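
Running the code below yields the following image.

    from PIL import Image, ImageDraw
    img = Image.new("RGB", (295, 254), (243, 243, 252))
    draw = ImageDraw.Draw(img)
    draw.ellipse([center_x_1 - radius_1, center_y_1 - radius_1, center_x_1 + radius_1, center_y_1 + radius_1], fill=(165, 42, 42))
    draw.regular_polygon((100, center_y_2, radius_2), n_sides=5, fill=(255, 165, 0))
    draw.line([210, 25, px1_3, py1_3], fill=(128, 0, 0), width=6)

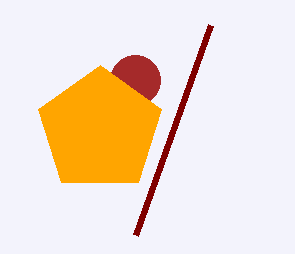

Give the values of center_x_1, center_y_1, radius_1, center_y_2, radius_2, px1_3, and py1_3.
center_x_1 = 135, center_y_1 = 80, radius_1 = 25, center_y_2 = 130, radius_2 = 65, px1_3 = 135, py1_3 = 235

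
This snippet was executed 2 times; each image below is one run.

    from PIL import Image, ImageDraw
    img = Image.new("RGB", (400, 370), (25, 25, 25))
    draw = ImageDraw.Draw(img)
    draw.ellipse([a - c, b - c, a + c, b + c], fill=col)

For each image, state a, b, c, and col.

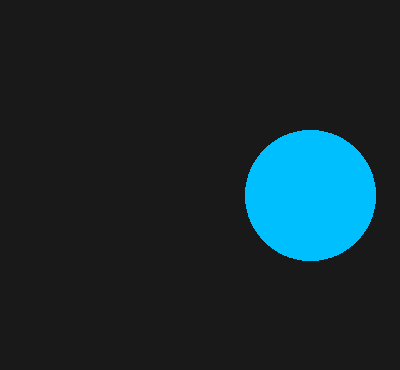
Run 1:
a = 310
b = 195
c = 65
col = 'deepskyblue'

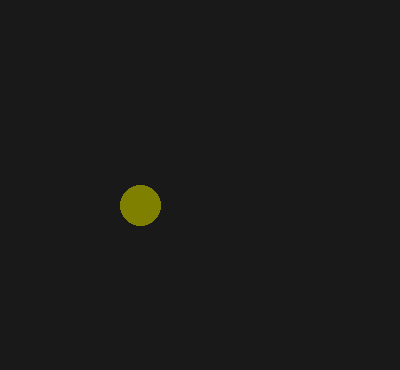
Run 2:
a = 140; b = 205; c = 20; col = 'olive'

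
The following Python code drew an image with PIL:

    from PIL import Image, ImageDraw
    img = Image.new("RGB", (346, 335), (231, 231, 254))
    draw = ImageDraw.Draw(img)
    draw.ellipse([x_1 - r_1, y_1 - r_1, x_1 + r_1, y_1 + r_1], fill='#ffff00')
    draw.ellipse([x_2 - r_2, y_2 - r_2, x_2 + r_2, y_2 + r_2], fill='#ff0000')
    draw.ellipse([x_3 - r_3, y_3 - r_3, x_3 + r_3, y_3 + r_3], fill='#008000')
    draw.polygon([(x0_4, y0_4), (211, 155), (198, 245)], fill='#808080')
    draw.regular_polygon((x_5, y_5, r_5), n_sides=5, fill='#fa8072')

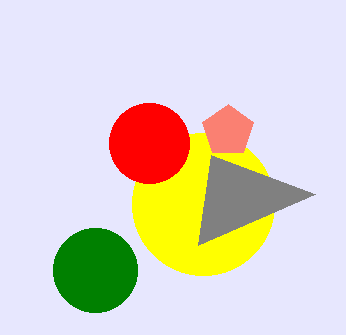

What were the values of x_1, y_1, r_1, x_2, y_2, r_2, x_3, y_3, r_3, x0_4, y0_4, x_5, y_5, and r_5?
x_1 = 203
y_1 = 204
r_1 = 71
x_2 = 149
y_2 = 143
r_2 = 40
x_3 = 95
y_3 = 270
r_3 = 42
x0_4 = 315
y0_4 = 194
x_5 = 228
y_5 = 131
r_5 = 27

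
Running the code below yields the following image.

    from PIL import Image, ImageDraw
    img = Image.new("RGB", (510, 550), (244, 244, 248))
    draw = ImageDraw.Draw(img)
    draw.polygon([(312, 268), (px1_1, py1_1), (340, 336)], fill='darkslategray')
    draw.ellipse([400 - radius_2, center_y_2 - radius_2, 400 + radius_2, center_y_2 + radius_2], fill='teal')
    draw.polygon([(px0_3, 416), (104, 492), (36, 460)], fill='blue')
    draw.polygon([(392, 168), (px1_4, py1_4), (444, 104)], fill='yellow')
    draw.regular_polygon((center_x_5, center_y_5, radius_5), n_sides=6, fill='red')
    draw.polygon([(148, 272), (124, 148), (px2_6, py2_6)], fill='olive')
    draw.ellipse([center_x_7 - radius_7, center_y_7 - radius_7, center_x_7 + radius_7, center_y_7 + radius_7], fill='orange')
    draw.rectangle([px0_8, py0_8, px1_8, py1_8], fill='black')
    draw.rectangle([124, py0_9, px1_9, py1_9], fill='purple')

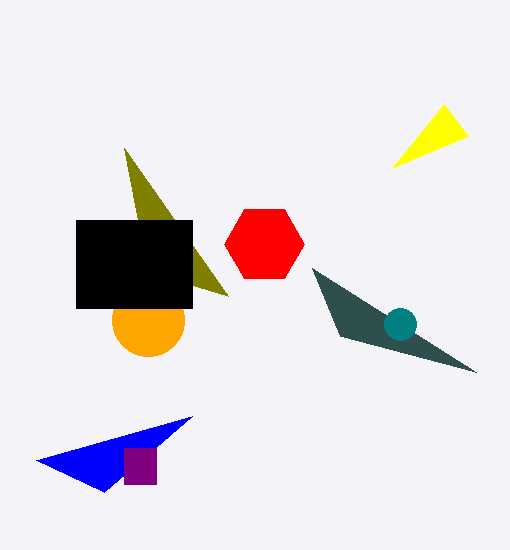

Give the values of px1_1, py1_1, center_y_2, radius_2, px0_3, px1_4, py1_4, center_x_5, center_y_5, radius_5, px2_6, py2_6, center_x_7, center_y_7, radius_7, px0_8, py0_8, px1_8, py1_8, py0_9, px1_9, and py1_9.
px1_1 = 476, py1_1 = 372, center_y_2 = 324, radius_2 = 16, px0_3 = 192, px1_4 = 468, py1_4 = 136, center_x_5 = 264, center_y_5 = 244, radius_5 = 40, px2_6 = 228, py2_6 = 296, center_x_7 = 148, center_y_7 = 320, radius_7 = 36, px0_8 = 76, py0_8 = 220, px1_8 = 192, py1_8 = 308, py0_9 = 448, px1_9 = 156, py1_9 = 484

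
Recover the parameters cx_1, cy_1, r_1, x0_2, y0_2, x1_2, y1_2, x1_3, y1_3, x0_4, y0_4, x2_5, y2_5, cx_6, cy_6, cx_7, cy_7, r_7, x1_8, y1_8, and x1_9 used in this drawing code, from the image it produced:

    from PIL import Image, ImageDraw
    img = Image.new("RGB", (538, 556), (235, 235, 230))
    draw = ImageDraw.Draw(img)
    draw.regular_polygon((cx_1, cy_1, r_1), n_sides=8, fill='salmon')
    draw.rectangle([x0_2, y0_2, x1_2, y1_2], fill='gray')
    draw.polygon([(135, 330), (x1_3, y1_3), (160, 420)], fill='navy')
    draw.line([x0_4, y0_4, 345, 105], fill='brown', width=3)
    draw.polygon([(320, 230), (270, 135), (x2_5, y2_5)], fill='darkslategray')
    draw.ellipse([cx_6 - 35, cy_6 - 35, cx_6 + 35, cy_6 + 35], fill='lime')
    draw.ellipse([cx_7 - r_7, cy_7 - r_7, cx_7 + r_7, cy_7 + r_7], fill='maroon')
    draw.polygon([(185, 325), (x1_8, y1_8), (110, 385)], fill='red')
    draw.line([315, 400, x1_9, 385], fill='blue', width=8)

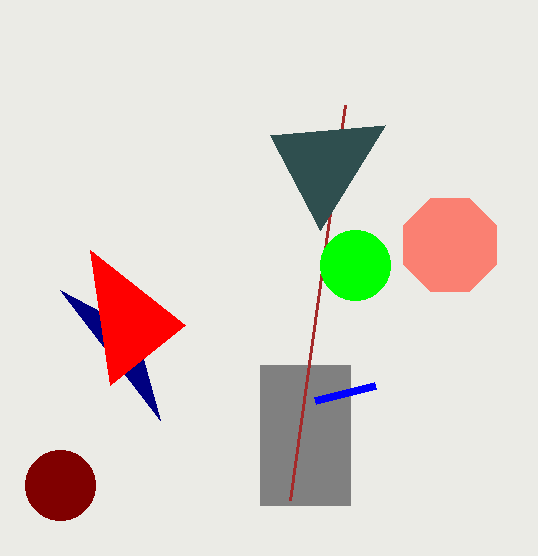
cx_1 = 450, cy_1 = 245, r_1 = 50, x0_2 = 260, y0_2 = 365, x1_2 = 350, y1_2 = 505, x1_3 = 60, y1_3 = 290, x0_4 = 290, y0_4 = 500, x2_5 = 385, y2_5 = 125, cx_6 = 355, cy_6 = 265, cx_7 = 60, cy_7 = 485, r_7 = 35, x1_8 = 90, y1_8 = 250, x1_9 = 375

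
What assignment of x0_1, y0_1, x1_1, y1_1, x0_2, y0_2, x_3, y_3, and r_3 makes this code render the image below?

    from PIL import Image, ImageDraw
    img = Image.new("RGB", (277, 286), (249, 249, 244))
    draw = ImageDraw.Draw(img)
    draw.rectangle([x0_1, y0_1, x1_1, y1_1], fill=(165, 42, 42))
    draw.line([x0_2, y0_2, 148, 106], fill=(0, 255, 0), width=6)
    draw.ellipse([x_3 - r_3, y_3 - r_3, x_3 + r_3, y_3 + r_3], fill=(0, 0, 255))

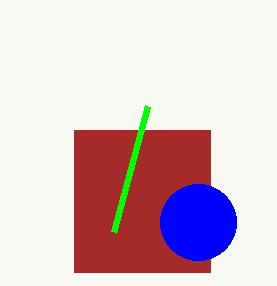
x0_1 = 74
y0_1 = 130
x1_1 = 210
y1_1 = 272
x0_2 = 114
y0_2 = 232
x_3 = 198
y_3 = 222
r_3 = 38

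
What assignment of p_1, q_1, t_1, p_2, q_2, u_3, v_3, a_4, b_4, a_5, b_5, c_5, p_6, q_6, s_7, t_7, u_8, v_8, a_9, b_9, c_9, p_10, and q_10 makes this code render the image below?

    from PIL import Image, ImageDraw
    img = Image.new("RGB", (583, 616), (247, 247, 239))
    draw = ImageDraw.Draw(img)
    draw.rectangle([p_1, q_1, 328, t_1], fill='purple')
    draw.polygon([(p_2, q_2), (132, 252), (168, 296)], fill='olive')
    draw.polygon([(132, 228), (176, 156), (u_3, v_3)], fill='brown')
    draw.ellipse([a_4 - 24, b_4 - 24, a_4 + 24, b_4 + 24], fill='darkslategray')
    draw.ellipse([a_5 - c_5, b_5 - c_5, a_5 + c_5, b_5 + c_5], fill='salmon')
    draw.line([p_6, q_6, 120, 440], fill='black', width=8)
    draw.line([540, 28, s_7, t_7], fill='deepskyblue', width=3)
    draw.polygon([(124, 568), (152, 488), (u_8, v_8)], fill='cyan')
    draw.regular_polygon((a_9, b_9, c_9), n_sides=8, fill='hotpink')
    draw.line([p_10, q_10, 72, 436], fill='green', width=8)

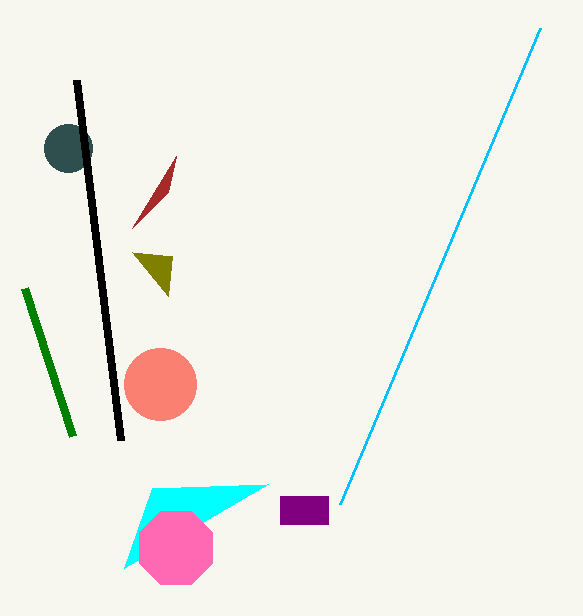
p_1 = 280; q_1 = 496; t_1 = 524; p_2 = 172; q_2 = 256; u_3 = 168; v_3 = 192; a_4 = 68; b_4 = 148; a_5 = 160; b_5 = 384; c_5 = 36; p_6 = 76; q_6 = 80; s_7 = 340; t_7 = 504; u_8 = 268; v_8 = 484; a_9 = 176; b_9 = 548; c_9 = 40; p_10 = 24; q_10 = 288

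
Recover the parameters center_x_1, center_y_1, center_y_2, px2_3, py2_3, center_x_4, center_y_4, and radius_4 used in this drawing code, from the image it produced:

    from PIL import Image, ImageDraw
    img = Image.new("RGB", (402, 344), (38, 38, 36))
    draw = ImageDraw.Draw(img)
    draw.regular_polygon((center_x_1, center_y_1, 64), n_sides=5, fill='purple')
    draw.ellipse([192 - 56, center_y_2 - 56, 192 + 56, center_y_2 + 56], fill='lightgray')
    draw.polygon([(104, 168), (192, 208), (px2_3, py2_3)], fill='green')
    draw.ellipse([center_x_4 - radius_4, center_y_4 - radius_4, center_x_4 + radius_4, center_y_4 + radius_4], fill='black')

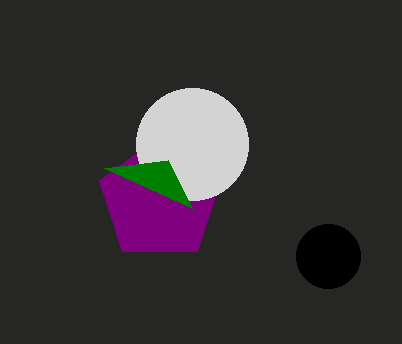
center_x_1 = 160
center_y_1 = 200
center_y_2 = 144
px2_3 = 168
py2_3 = 160
center_x_4 = 328
center_y_4 = 256
radius_4 = 32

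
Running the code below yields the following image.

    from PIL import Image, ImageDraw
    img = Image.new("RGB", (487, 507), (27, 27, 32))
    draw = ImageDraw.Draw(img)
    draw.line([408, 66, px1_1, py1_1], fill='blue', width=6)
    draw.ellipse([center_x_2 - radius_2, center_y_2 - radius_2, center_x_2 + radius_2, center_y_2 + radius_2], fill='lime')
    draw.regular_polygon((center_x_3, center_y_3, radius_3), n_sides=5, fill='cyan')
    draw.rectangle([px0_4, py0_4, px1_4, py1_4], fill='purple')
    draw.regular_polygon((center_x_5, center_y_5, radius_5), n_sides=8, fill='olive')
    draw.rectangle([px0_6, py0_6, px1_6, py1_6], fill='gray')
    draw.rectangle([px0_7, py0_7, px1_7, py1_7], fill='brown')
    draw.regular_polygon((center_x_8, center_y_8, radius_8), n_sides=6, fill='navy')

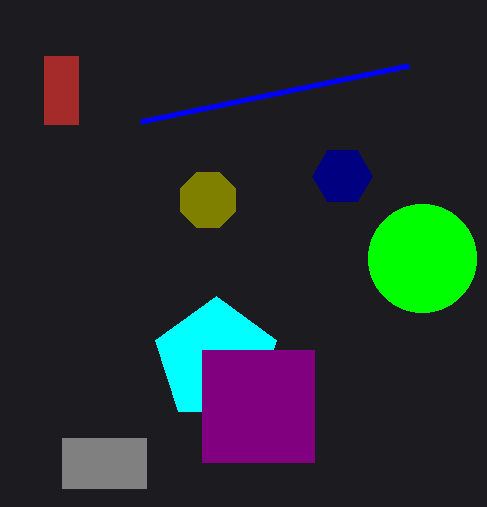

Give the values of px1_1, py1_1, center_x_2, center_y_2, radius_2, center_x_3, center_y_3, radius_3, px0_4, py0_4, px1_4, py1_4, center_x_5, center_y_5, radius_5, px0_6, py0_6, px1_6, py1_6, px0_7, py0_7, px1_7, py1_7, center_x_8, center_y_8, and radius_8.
px1_1 = 140
py1_1 = 122
center_x_2 = 422
center_y_2 = 258
radius_2 = 54
center_x_3 = 216
center_y_3 = 360
radius_3 = 64
px0_4 = 202
py0_4 = 350
px1_4 = 314
py1_4 = 462
center_x_5 = 208
center_y_5 = 200
radius_5 = 30
px0_6 = 62
py0_6 = 438
px1_6 = 146
py1_6 = 488
px0_7 = 44
py0_7 = 56
px1_7 = 78
py1_7 = 124
center_x_8 = 342
center_y_8 = 176
radius_8 = 30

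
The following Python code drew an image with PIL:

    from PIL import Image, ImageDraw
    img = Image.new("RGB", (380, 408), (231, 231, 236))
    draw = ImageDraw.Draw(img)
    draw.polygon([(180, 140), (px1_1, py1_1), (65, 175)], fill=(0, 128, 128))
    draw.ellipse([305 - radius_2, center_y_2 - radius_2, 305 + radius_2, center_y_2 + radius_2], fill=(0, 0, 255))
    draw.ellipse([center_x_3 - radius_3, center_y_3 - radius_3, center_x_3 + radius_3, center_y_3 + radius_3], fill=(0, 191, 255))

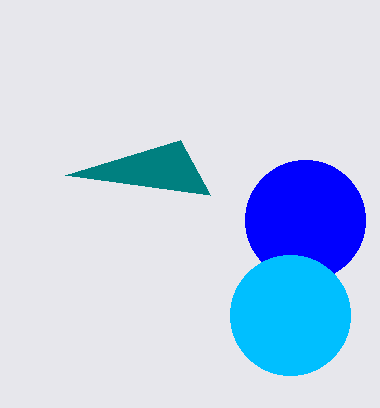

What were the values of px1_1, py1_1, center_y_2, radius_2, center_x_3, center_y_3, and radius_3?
px1_1 = 210
py1_1 = 195
center_y_2 = 220
radius_2 = 60
center_x_3 = 290
center_y_3 = 315
radius_3 = 60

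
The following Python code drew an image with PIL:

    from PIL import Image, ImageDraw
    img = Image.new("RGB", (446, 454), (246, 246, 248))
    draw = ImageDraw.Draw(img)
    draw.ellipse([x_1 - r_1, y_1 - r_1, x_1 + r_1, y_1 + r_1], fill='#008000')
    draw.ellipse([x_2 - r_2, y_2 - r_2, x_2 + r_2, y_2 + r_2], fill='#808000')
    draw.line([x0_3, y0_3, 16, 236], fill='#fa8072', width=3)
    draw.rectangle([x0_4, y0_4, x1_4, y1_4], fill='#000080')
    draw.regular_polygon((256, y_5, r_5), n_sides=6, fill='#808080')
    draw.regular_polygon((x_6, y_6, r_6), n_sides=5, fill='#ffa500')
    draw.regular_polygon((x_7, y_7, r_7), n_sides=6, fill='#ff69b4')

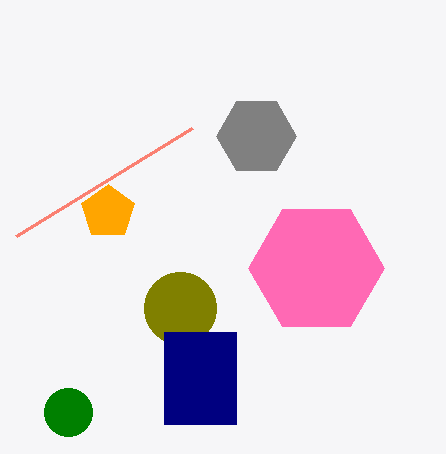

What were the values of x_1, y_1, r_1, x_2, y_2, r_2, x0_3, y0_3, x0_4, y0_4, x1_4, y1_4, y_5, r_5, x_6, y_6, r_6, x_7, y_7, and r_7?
x_1 = 68
y_1 = 412
r_1 = 24
x_2 = 180
y_2 = 308
r_2 = 36
x0_3 = 192
y0_3 = 128
x0_4 = 164
y0_4 = 332
x1_4 = 236
y1_4 = 424
y_5 = 136
r_5 = 40
x_6 = 108
y_6 = 212
r_6 = 28
x_7 = 316
y_7 = 268
r_7 = 68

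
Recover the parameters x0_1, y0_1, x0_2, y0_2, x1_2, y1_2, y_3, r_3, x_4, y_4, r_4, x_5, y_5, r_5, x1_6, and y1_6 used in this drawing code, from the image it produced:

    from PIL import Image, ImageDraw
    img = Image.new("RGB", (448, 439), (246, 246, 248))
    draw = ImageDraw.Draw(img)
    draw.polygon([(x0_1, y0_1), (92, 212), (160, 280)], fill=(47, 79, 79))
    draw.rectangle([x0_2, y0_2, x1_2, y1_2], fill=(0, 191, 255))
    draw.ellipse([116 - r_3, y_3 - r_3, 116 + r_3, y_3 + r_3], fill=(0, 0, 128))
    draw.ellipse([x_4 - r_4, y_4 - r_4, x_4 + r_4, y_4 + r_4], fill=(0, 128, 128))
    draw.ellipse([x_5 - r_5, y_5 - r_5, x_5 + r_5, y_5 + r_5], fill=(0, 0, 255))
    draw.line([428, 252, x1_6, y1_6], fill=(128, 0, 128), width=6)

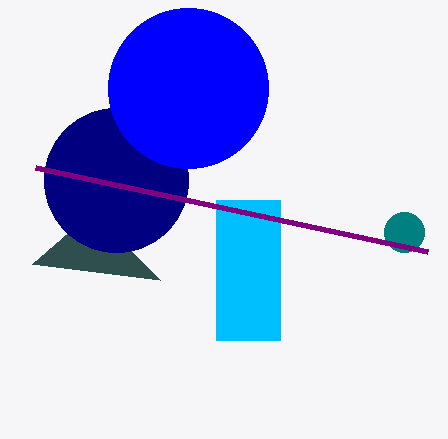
x0_1 = 32, y0_1 = 264, x0_2 = 216, y0_2 = 200, x1_2 = 280, y1_2 = 340, y_3 = 180, r_3 = 72, x_4 = 404, y_4 = 232, r_4 = 20, x_5 = 188, y_5 = 88, r_5 = 80, x1_6 = 36, y1_6 = 168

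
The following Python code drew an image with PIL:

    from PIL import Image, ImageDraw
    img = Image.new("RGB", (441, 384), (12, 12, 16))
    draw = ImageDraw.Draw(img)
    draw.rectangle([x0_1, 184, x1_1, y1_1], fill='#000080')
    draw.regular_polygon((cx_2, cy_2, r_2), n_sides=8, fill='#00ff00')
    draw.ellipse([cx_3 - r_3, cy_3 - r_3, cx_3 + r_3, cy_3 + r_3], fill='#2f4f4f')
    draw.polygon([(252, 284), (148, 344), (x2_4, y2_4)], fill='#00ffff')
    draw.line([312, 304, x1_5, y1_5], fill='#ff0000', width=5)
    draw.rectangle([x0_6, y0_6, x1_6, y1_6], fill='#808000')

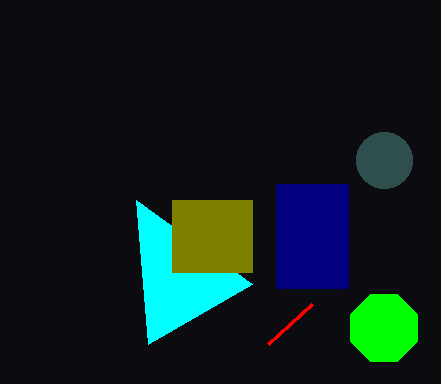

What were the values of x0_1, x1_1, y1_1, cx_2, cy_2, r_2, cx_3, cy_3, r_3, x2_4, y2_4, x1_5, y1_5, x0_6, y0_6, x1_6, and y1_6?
x0_1 = 276, x1_1 = 348, y1_1 = 288, cx_2 = 384, cy_2 = 328, r_2 = 36, cx_3 = 384, cy_3 = 160, r_3 = 28, x2_4 = 136, y2_4 = 200, x1_5 = 268, y1_5 = 344, x0_6 = 172, y0_6 = 200, x1_6 = 252, y1_6 = 272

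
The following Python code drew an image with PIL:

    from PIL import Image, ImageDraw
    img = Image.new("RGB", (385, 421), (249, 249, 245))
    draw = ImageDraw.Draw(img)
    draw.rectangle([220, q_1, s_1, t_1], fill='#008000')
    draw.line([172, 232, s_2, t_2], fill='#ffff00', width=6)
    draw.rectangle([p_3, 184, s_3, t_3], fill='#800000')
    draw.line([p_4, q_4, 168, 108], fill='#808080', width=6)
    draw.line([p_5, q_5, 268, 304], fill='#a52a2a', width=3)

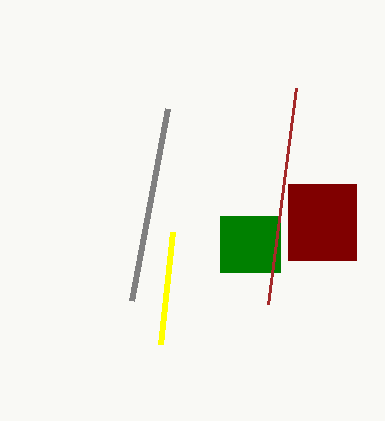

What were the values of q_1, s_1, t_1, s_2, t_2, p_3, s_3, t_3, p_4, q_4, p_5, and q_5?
q_1 = 216
s_1 = 280
t_1 = 272
s_2 = 160
t_2 = 344
p_3 = 288
s_3 = 356
t_3 = 260
p_4 = 132
q_4 = 300
p_5 = 296
q_5 = 88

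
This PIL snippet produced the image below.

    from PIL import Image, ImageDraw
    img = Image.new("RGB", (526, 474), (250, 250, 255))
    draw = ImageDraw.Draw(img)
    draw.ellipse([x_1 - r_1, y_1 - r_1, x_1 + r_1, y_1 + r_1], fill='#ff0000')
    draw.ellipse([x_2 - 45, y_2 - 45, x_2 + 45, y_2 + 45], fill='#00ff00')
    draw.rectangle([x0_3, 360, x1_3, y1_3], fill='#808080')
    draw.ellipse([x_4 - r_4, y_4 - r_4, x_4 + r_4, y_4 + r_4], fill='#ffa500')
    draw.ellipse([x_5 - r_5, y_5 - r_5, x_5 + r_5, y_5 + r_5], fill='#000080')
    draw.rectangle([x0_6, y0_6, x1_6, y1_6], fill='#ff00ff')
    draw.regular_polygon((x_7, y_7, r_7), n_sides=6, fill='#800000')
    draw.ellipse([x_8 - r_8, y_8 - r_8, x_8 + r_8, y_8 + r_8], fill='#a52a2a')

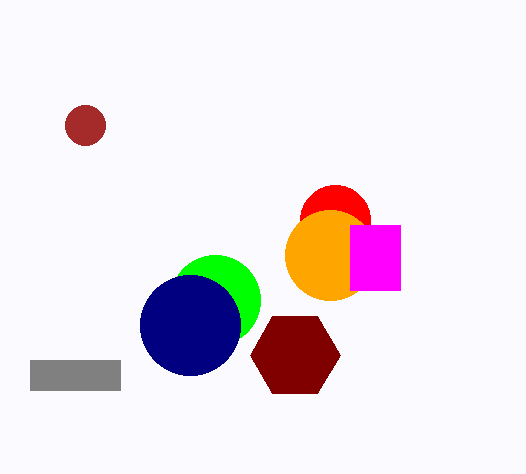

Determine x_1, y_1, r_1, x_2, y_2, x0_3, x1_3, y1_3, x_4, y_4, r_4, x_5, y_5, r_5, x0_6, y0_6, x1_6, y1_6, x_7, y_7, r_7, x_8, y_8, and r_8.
x_1 = 335; y_1 = 220; r_1 = 35; x_2 = 215; y_2 = 300; x0_3 = 30; x1_3 = 120; y1_3 = 390; x_4 = 330; y_4 = 255; r_4 = 45; x_5 = 190; y_5 = 325; r_5 = 50; x0_6 = 350; y0_6 = 225; x1_6 = 400; y1_6 = 290; x_7 = 295; y_7 = 355; r_7 = 45; x_8 = 85; y_8 = 125; r_8 = 20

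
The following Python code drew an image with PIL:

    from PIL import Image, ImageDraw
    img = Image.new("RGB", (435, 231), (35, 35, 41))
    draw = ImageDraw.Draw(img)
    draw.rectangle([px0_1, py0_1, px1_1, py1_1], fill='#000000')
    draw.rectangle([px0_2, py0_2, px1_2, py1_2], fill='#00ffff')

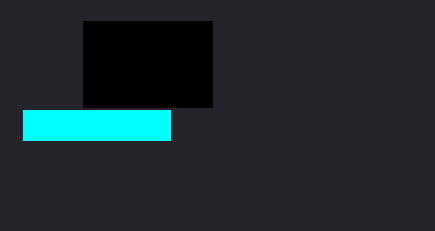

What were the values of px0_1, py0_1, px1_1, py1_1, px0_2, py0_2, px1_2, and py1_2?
px0_1 = 83, py0_1 = 21, px1_1 = 212, py1_1 = 107, px0_2 = 23, py0_2 = 110, px1_2 = 170, py1_2 = 140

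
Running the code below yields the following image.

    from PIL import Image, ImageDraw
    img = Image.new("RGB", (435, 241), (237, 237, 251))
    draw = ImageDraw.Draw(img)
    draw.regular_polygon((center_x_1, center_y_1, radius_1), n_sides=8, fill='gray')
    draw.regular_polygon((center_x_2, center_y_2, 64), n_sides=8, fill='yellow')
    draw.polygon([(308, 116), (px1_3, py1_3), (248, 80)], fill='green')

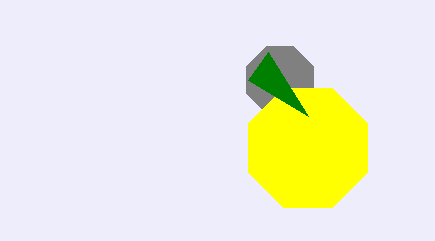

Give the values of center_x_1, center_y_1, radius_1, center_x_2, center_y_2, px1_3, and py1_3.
center_x_1 = 280, center_y_1 = 80, radius_1 = 36, center_x_2 = 308, center_y_2 = 148, px1_3 = 268, py1_3 = 52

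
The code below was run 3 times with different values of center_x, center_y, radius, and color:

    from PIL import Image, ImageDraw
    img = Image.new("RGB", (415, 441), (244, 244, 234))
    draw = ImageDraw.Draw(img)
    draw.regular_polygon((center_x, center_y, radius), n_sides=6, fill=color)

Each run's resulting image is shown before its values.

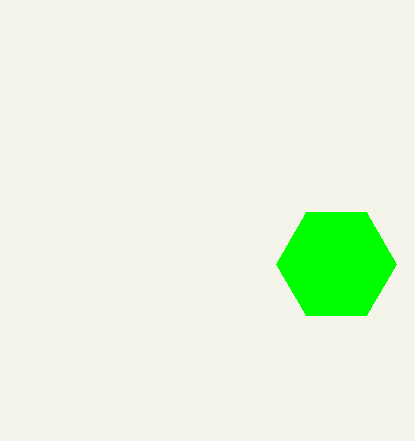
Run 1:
center_x = 336, center_y = 264, radius = 60, color = 'lime'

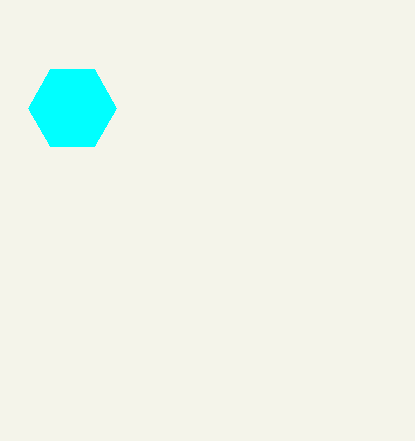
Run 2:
center_x = 72; center_y = 108; radius = 44; color = 'cyan'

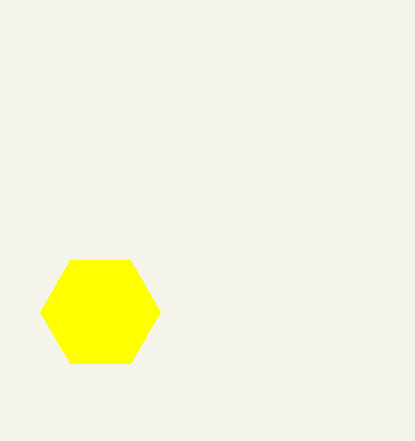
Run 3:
center_x = 100; center_y = 312; radius = 60; color = 'yellow'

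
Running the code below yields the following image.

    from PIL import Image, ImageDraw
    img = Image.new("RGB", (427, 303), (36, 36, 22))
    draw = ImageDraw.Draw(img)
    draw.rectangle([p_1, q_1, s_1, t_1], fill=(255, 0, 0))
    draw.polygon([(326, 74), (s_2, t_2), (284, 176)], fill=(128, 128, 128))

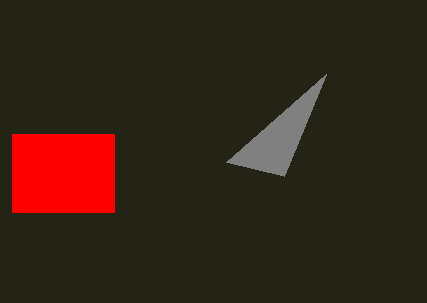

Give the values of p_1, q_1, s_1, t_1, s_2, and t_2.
p_1 = 12
q_1 = 134
s_1 = 114
t_1 = 212
s_2 = 226
t_2 = 162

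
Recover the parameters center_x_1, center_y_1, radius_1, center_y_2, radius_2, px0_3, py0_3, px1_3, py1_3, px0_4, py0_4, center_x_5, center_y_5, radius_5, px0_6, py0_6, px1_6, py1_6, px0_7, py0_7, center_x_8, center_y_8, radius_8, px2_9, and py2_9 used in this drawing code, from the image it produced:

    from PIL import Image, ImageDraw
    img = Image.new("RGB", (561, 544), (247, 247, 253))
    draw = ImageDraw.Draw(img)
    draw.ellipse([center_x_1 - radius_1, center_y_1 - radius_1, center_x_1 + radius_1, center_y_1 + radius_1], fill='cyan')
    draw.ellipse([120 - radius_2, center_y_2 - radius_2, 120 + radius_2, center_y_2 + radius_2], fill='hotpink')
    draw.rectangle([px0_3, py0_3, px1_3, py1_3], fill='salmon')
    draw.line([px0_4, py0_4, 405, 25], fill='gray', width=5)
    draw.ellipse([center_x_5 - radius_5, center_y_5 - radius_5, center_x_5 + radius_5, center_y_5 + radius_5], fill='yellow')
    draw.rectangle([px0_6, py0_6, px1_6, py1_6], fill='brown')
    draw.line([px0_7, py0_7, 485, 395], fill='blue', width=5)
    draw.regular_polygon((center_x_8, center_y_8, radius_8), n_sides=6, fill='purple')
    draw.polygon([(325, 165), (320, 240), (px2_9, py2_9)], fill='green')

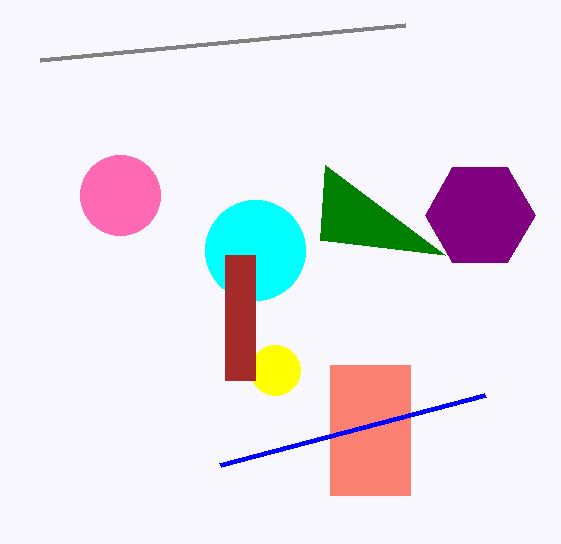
center_x_1 = 255, center_y_1 = 250, radius_1 = 50, center_y_2 = 195, radius_2 = 40, px0_3 = 330, py0_3 = 365, px1_3 = 410, py1_3 = 495, px0_4 = 40, py0_4 = 60, center_x_5 = 275, center_y_5 = 370, radius_5 = 25, px0_6 = 225, py0_6 = 255, px1_6 = 255, py1_6 = 380, px0_7 = 220, py0_7 = 465, center_x_8 = 480, center_y_8 = 215, radius_8 = 55, px2_9 = 445, py2_9 = 255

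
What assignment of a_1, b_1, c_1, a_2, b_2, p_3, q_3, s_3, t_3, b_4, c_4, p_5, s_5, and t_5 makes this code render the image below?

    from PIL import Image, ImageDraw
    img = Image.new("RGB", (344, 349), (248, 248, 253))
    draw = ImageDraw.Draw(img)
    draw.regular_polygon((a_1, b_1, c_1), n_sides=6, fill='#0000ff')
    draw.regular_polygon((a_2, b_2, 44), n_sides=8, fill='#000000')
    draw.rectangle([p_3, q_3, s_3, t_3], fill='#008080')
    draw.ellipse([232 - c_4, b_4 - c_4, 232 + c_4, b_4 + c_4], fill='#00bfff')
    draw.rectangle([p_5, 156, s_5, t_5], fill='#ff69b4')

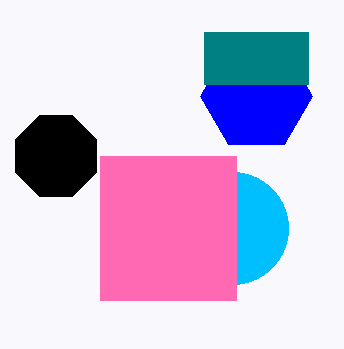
a_1 = 256
b_1 = 96
c_1 = 56
a_2 = 56
b_2 = 156
p_3 = 204
q_3 = 32
s_3 = 308
t_3 = 84
b_4 = 228
c_4 = 56
p_5 = 100
s_5 = 236
t_5 = 300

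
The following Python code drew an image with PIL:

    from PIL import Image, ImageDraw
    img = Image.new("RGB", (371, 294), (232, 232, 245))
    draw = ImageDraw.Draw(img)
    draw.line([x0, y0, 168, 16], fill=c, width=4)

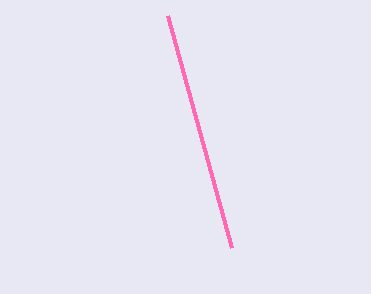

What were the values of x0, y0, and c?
x0 = 232, y0 = 248, c = 'hotpink'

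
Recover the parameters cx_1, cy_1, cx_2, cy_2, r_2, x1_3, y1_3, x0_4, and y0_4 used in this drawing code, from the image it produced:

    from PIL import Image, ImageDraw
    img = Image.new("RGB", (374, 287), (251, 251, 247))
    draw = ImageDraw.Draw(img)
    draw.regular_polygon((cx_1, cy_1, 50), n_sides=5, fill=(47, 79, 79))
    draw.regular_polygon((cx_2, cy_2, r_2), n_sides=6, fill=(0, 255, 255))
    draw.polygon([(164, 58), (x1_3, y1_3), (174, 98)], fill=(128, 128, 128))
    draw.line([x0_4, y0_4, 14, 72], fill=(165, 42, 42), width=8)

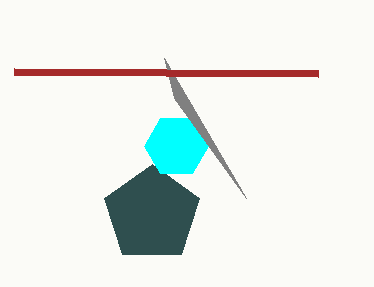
cx_1 = 152; cy_1 = 214; cx_2 = 176; cy_2 = 146; r_2 = 32; x1_3 = 246; y1_3 = 198; x0_4 = 318; y0_4 = 74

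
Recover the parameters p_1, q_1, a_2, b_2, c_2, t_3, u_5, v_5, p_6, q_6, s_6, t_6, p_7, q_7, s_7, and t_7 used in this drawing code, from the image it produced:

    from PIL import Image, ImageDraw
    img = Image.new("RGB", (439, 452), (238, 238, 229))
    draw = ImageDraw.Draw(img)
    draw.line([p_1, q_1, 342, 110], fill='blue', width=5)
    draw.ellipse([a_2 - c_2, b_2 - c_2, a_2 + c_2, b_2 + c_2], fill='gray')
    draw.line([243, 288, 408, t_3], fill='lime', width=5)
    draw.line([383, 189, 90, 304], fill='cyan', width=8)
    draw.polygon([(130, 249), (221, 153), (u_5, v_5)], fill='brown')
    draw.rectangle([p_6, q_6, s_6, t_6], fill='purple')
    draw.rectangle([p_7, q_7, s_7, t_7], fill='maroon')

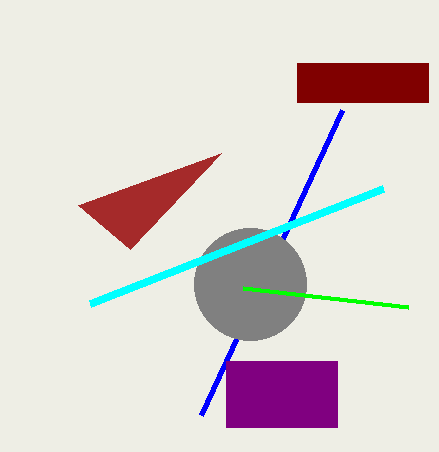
p_1 = 201; q_1 = 415; a_2 = 250; b_2 = 284; c_2 = 56; t_3 = 307; u_5 = 78; v_5 = 205; p_6 = 226; q_6 = 361; s_6 = 337; t_6 = 427; p_7 = 297; q_7 = 63; s_7 = 428; t_7 = 102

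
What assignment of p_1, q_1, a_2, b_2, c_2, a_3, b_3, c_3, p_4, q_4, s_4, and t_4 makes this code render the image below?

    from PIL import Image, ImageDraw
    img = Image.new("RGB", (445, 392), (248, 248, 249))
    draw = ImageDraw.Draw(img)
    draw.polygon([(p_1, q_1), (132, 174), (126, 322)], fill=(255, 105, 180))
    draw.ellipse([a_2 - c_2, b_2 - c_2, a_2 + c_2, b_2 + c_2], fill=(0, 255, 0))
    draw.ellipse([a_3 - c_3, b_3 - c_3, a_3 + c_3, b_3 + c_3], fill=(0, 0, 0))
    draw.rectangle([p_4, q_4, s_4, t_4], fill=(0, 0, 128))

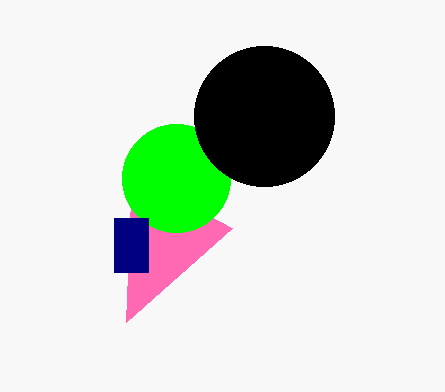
p_1 = 232; q_1 = 228; a_2 = 176; b_2 = 178; c_2 = 54; a_3 = 264; b_3 = 116; c_3 = 70; p_4 = 114; q_4 = 218; s_4 = 148; t_4 = 272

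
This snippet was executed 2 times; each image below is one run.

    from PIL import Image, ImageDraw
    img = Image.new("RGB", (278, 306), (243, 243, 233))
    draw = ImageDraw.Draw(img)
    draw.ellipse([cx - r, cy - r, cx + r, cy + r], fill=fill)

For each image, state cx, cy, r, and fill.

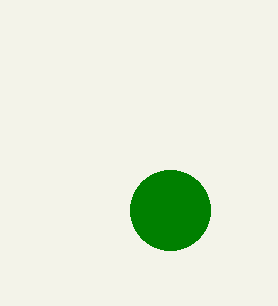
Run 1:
cx = 170, cy = 210, r = 40, fill = 'green'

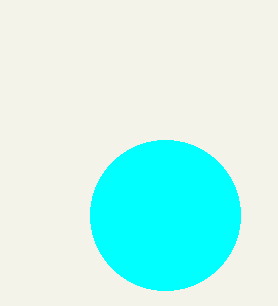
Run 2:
cx = 165; cy = 215; r = 75; fill = 'cyan'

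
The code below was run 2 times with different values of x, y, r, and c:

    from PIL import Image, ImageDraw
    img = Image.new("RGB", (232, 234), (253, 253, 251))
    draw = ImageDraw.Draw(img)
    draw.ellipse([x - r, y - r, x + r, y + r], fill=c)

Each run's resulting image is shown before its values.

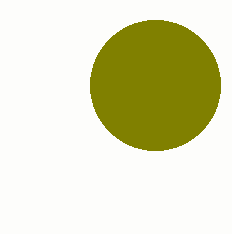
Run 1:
x = 155, y = 85, r = 65, c = 'olive'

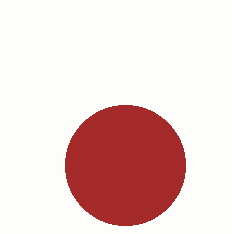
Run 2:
x = 125
y = 165
r = 60
c = 'brown'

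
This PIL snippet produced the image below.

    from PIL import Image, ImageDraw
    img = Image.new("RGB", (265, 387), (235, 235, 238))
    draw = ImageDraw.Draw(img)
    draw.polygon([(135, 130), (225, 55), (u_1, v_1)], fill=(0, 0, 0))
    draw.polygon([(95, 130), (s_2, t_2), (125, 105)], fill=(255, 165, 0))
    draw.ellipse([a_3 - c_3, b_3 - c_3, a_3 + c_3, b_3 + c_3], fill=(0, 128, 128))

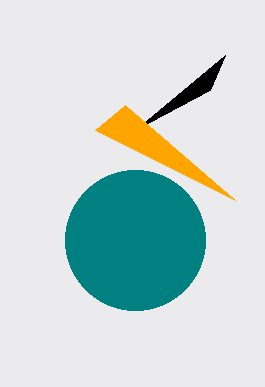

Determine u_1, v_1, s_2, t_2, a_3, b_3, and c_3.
u_1 = 210; v_1 = 90; s_2 = 235; t_2 = 200; a_3 = 135; b_3 = 240; c_3 = 70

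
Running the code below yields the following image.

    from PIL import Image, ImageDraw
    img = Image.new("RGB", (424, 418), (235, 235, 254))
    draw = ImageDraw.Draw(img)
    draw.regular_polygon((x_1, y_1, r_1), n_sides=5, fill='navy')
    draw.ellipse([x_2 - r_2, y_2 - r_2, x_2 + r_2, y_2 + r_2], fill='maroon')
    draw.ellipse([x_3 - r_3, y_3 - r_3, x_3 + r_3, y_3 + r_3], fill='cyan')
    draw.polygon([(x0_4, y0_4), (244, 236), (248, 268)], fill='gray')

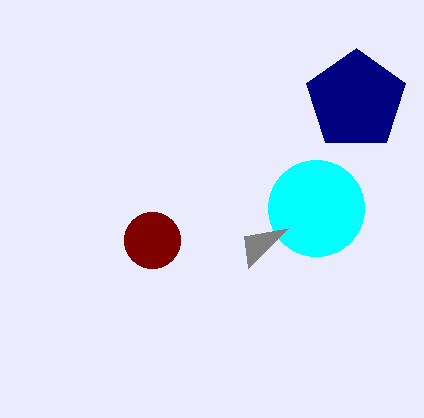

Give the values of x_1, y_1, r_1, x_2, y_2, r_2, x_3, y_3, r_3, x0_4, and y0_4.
x_1 = 356, y_1 = 100, r_1 = 52, x_2 = 152, y_2 = 240, r_2 = 28, x_3 = 316, y_3 = 208, r_3 = 48, x0_4 = 288, y0_4 = 228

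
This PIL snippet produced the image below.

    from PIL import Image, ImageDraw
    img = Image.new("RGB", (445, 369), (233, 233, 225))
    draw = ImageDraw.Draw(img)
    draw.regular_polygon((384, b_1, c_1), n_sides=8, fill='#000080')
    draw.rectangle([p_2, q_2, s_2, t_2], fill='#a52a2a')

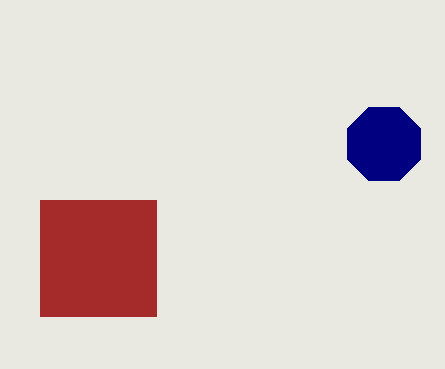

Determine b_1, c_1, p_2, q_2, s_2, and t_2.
b_1 = 144
c_1 = 40
p_2 = 40
q_2 = 200
s_2 = 156
t_2 = 316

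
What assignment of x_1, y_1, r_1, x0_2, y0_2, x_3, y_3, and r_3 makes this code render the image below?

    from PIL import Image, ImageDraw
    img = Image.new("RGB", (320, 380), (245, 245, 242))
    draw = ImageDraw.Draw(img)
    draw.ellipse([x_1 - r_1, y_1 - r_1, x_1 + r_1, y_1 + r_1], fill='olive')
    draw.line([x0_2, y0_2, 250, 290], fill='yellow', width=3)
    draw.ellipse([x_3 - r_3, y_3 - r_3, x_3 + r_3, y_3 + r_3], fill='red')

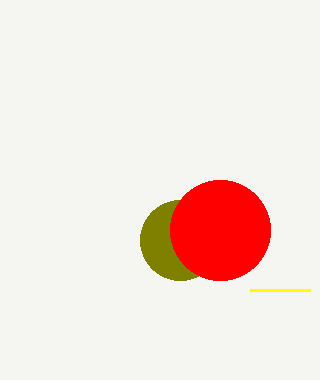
x_1 = 180, y_1 = 240, r_1 = 40, x0_2 = 310, y0_2 = 290, x_3 = 220, y_3 = 230, r_3 = 50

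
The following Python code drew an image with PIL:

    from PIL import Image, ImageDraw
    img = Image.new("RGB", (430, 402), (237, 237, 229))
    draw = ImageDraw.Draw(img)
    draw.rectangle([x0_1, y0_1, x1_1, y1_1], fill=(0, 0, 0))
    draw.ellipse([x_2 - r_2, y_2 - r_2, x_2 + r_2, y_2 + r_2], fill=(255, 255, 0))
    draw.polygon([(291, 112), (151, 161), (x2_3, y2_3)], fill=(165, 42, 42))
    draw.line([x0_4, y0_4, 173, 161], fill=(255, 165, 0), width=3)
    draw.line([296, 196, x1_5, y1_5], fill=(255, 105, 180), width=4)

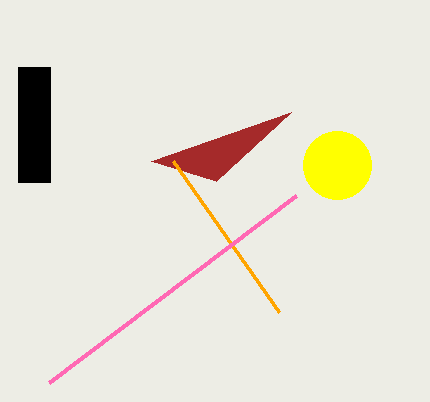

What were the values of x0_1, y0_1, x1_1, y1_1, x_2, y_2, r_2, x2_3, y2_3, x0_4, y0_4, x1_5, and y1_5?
x0_1 = 18
y0_1 = 67
x1_1 = 50
y1_1 = 182
x_2 = 337
y_2 = 165
r_2 = 34
x2_3 = 216
y2_3 = 181
x0_4 = 279
y0_4 = 312
x1_5 = 49
y1_5 = 383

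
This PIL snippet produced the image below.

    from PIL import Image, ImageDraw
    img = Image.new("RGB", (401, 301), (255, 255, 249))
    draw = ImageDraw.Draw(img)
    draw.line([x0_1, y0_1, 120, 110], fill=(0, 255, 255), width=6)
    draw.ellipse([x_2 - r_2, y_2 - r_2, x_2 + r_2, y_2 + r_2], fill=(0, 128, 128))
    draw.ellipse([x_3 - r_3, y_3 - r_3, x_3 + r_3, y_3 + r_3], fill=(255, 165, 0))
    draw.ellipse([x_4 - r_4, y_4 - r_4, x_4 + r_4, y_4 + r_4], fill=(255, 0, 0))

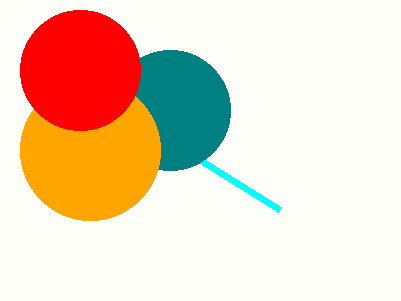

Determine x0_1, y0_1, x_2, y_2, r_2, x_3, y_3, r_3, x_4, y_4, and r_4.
x0_1 = 280; y0_1 = 210; x_2 = 170; y_2 = 110; r_2 = 60; x_3 = 90; y_3 = 150; r_3 = 70; x_4 = 80; y_4 = 70; r_4 = 60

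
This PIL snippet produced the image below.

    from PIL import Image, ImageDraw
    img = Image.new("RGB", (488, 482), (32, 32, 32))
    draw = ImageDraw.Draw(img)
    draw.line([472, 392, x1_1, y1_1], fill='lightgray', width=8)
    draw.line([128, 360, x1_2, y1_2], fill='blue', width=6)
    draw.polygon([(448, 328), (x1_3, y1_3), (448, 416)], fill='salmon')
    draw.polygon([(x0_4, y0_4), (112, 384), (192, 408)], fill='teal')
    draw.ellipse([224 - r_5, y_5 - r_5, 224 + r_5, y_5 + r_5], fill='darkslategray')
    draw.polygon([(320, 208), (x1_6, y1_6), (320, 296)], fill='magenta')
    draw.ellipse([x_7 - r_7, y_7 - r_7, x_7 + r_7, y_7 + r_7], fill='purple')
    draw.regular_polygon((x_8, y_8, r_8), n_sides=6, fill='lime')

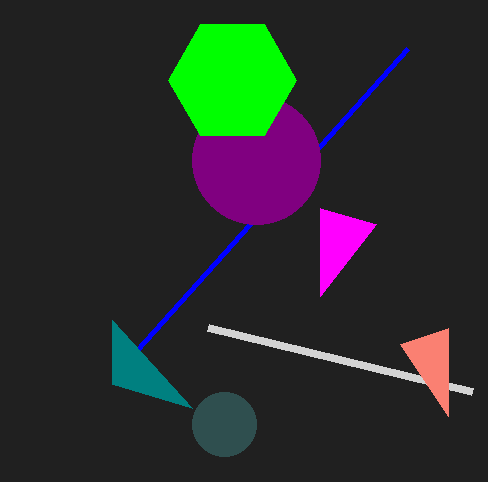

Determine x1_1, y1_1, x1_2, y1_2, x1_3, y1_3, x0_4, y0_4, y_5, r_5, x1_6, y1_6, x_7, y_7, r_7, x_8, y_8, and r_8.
x1_1 = 208, y1_1 = 328, x1_2 = 408, y1_2 = 48, x1_3 = 400, y1_3 = 344, x0_4 = 112, y0_4 = 320, y_5 = 424, r_5 = 32, x1_6 = 376, y1_6 = 224, x_7 = 256, y_7 = 160, r_7 = 64, x_8 = 232, y_8 = 80, r_8 = 64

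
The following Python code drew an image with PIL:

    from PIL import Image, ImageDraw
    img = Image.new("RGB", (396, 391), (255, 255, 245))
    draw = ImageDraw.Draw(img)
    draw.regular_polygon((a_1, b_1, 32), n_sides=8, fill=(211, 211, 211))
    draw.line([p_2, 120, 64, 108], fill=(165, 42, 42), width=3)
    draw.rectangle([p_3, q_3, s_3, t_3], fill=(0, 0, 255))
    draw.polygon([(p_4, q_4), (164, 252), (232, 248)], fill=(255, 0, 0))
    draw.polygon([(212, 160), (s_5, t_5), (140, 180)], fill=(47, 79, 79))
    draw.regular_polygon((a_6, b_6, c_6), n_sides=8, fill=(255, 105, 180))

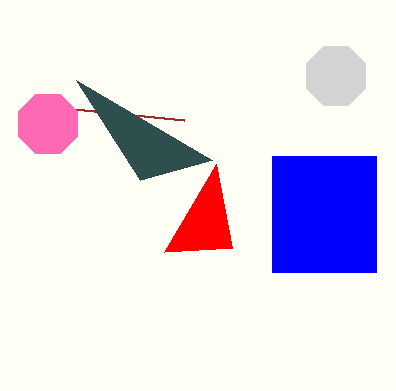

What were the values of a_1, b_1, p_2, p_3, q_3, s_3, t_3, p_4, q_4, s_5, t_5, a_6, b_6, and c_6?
a_1 = 336, b_1 = 76, p_2 = 184, p_3 = 272, q_3 = 156, s_3 = 376, t_3 = 272, p_4 = 216, q_4 = 164, s_5 = 76, t_5 = 80, a_6 = 48, b_6 = 124, c_6 = 32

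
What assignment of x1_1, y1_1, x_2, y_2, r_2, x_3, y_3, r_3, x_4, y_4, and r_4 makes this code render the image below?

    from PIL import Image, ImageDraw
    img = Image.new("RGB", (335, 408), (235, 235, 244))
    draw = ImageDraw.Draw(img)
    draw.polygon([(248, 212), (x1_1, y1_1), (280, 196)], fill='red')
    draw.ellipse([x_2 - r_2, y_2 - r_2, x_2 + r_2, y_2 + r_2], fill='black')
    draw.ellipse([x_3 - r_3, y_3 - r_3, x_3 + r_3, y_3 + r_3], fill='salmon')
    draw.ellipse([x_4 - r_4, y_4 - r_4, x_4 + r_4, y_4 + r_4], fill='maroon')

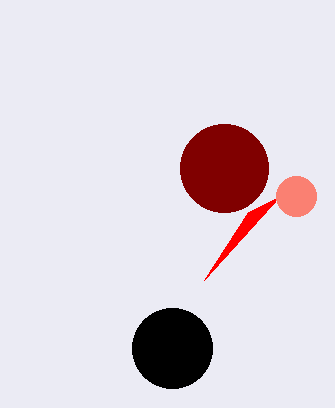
x1_1 = 204; y1_1 = 280; x_2 = 172; y_2 = 348; r_2 = 40; x_3 = 296; y_3 = 196; r_3 = 20; x_4 = 224; y_4 = 168; r_4 = 44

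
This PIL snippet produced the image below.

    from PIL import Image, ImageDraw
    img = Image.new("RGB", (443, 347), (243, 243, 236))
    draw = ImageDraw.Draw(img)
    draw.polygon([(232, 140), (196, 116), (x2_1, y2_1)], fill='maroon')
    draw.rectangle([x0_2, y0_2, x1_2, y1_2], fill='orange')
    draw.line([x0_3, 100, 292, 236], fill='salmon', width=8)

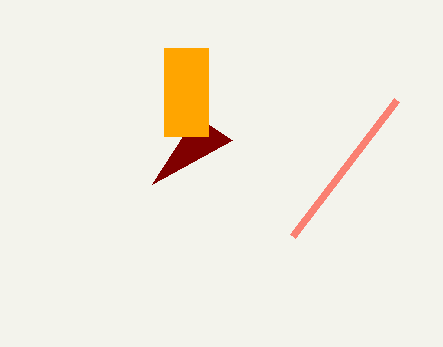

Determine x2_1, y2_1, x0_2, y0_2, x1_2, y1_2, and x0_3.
x2_1 = 152
y2_1 = 184
x0_2 = 164
y0_2 = 48
x1_2 = 208
y1_2 = 136
x0_3 = 396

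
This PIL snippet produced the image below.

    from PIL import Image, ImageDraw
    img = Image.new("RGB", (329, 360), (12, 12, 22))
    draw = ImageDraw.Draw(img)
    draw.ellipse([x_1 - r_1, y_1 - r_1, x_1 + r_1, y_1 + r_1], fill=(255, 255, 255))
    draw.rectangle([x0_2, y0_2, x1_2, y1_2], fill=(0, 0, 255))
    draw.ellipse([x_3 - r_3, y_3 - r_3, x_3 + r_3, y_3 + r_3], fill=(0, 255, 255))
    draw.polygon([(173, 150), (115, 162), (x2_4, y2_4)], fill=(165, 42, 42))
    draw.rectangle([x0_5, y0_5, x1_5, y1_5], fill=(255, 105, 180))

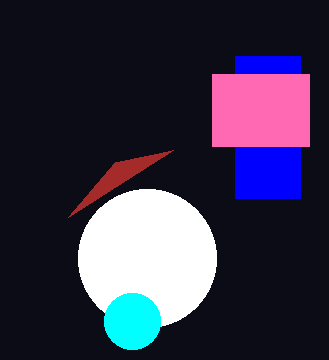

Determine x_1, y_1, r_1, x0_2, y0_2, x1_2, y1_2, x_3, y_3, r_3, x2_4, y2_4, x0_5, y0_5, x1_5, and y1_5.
x_1 = 147
y_1 = 258
r_1 = 69
x0_2 = 235
y0_2 = 56
x1_2 = 300
y1_2 = 198
x_3 = 132
y_3 = 321
r_3 = 28
x2_4 = 68
y2_4 = 217
x0_5 = 212
y0_5 = 74
x1_5 = 309
y1_5 = 146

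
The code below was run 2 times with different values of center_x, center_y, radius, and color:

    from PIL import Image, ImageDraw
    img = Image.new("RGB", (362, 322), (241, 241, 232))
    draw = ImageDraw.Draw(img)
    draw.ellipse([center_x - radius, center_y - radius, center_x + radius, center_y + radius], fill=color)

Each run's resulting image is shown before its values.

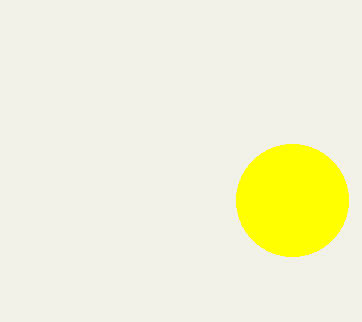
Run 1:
center_x = 292; center_y = 200; radius = 56; color = 'yellow'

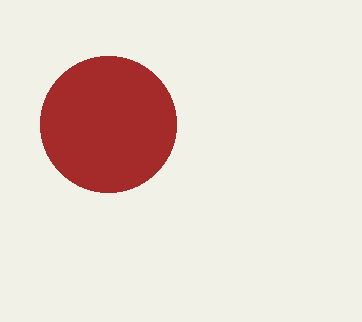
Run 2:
center_x = 108; center_y = 124; radius = 68; color = 'brown'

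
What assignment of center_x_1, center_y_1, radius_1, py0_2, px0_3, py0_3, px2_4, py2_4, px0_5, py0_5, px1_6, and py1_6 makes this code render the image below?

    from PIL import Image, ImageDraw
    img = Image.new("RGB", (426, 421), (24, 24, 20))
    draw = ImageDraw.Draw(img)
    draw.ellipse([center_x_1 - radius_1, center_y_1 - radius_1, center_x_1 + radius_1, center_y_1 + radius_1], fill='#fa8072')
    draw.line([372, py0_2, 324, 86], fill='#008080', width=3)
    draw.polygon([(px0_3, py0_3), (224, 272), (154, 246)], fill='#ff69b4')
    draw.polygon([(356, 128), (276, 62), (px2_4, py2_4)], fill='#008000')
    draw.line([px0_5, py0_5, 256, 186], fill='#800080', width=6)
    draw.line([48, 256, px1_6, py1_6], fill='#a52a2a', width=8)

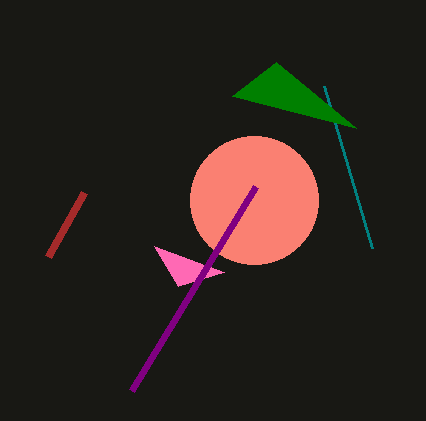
center_x_1 = 254, center_y_1 = 200, radius_1 = 64, py0_2 = 248, px0_3 = 178, py0_3 = 286, px2_4 = 232, py2_4 = 96, px0_5 = 132, py0_5 = 390, px1_6 = 84, py1_6 = 192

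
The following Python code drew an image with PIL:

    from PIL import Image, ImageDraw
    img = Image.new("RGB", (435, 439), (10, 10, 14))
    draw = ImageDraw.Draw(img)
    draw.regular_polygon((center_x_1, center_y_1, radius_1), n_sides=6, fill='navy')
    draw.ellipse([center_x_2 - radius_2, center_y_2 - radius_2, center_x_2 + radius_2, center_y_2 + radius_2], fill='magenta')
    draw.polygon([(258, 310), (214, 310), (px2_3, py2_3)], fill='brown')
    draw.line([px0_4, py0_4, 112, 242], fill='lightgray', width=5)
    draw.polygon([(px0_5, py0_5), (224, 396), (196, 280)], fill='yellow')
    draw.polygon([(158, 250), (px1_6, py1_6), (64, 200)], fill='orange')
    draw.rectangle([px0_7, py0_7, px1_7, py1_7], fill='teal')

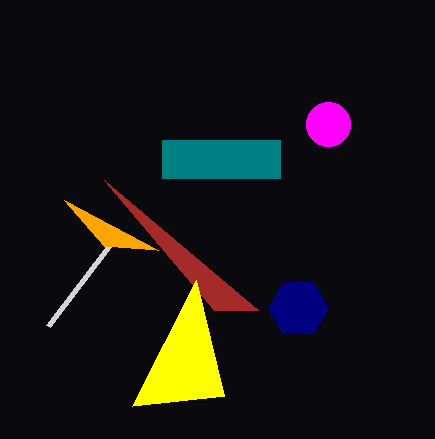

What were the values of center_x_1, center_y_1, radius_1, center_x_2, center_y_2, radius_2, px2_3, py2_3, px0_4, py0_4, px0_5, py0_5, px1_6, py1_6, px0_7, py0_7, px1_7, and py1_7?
center_x_1 = 298; center_y_1 = 308; radius_1 = 30; center_x_2 = 328; center_y_2 = 124; radius_2 = 22; px2_3 = 104; py2_3 = 180; px0_4 = 48; py0_4 = 326; px0_5 = 132; py0_5 = 406; px1_6 = 104; py1_6 = 246; px0_7 = 162; py0_7 = 140; px1_7 = 280; py1_7 = 178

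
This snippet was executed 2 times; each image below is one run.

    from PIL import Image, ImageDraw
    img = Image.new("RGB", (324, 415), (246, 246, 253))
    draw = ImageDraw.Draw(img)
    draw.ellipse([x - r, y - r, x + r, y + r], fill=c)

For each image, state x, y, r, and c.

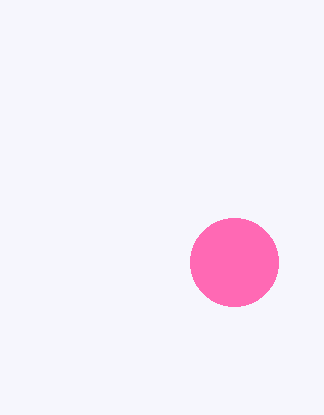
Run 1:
x = 234; y = 262; r = 44; c = 'hotpink'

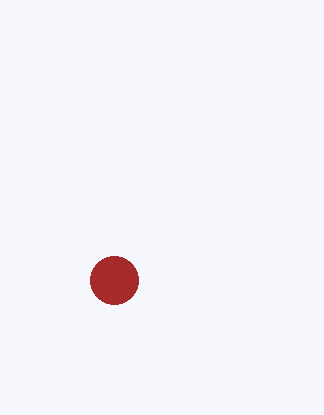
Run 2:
x = 114; y = 280; r = 24; c = 'brown'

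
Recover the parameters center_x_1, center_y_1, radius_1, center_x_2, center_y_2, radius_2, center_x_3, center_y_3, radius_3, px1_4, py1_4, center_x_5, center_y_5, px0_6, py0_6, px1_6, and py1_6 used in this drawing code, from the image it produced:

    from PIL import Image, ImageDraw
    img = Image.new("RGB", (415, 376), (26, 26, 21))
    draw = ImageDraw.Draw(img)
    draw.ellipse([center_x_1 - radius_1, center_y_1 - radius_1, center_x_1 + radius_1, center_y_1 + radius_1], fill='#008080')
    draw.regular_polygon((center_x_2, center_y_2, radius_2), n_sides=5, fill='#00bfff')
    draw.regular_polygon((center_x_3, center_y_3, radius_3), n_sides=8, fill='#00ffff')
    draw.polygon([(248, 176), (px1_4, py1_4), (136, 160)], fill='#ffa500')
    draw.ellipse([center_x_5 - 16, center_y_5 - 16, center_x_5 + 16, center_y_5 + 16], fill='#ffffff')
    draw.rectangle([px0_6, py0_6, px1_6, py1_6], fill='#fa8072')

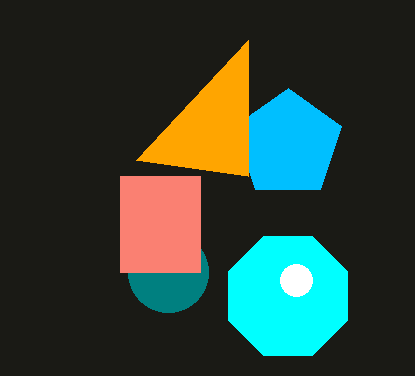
center_x_1 = 168, center_y_1 = 272, radius_1 = 40, center_x_2 = 288, center_y_2 = 144, radius_2 = 56, center_x_3 = 288, center_y_3 = 296, radius_3 = 64, px1_4 = 248, py1_4 = 40, center_x_5 = 296, center_y_5 = 280, px0_6 = 120, py0_6 = 176, px1_6 = 200, py1_6 = 272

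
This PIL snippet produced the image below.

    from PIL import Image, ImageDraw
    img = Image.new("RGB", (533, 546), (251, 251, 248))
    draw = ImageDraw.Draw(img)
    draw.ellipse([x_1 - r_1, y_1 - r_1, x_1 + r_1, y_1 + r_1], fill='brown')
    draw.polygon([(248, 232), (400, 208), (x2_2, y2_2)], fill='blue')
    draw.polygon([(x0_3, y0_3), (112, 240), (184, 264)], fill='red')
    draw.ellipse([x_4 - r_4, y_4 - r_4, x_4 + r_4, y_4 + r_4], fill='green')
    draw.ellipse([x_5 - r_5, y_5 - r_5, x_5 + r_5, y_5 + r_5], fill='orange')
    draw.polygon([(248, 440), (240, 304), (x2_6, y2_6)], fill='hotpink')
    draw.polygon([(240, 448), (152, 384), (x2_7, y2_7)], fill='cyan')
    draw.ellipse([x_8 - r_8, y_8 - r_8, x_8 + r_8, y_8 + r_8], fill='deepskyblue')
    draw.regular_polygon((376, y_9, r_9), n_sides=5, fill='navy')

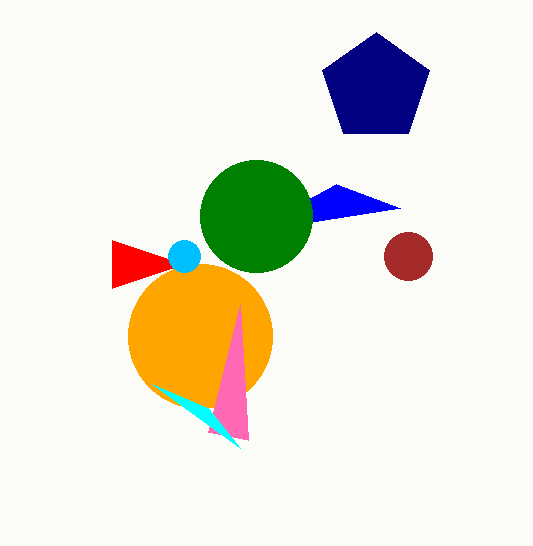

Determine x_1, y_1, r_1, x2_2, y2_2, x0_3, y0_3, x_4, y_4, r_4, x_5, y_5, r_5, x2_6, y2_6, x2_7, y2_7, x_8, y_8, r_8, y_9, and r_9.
x_1 = 408, y_1 = 256, r_1 = 24, x2_2 = 336, y2_2 = 184, x0_3 = 112, y0_3 = 288, x_4 = 256, y_4 = 216, r_4 = 56, x_5 = 200, y_5 = 336, r_5 = 72, x2_6 = 208, y2_6 = 432, x2_7 = 208, y2_7 = 408, x_8 = 184, y_8 = 256, r_8 = 16, y_9 = 88, r_9 = 56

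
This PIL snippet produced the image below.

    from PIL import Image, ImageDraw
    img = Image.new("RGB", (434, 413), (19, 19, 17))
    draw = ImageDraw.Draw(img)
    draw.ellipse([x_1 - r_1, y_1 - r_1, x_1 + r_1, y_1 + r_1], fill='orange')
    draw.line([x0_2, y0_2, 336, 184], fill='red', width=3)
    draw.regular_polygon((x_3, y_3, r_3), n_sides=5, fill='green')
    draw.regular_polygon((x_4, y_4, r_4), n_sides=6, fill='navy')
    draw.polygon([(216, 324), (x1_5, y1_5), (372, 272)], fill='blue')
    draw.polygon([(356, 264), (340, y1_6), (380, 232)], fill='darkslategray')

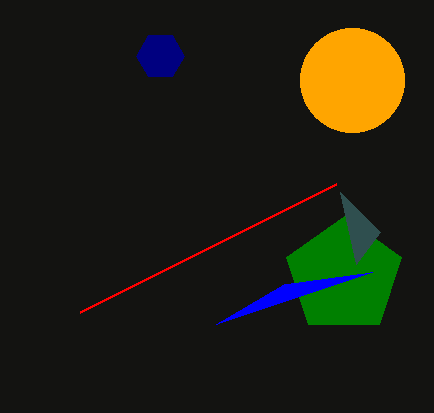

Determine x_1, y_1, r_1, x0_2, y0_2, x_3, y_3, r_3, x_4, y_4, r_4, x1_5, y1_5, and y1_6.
x_1 = 352, y_1 = 80, r_1 = 52, x0_2 = 80, y0_2 = 312, x_3 = 344, y_3 = 276, r_3 = 60, x_4 = 160, y_4 = 56, r_4 = 24, x1_5 = 284, y1_5 = 284, y1_6 = 192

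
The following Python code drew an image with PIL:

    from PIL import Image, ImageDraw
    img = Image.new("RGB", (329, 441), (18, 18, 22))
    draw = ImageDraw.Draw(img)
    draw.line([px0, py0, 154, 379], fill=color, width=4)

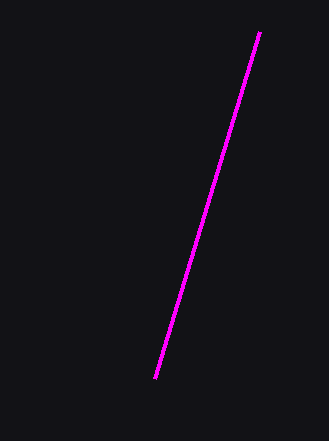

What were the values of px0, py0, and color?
px0 = 259
py0 = 32
color = 'magenta'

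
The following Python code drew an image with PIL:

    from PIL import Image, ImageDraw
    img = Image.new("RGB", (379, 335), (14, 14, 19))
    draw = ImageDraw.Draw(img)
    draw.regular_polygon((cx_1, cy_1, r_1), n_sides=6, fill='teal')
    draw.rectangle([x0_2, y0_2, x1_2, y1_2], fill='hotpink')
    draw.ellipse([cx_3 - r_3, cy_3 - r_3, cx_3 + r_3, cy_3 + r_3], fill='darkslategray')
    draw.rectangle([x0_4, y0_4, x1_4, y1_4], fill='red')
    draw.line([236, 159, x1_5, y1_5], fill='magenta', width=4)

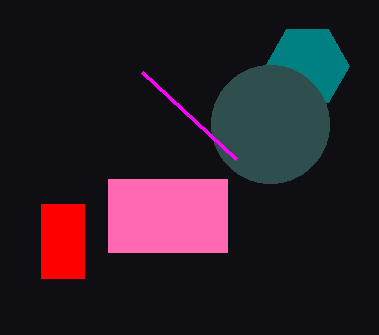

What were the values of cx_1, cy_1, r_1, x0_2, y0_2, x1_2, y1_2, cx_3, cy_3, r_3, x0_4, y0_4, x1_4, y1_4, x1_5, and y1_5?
cx_1 = 307
cy_1 = 66
r_1 = 42
x0_2 = 108
y0_2 = 179
x1_2 = 227
y1_2 = 252
cx_3 = 270
cy_3 = 124
r_3 = 59
x0_4 = 41
y0_4 = 204
x1_4 = 84
y1_4 = 278
x1_5 = 142
y1_5 = 72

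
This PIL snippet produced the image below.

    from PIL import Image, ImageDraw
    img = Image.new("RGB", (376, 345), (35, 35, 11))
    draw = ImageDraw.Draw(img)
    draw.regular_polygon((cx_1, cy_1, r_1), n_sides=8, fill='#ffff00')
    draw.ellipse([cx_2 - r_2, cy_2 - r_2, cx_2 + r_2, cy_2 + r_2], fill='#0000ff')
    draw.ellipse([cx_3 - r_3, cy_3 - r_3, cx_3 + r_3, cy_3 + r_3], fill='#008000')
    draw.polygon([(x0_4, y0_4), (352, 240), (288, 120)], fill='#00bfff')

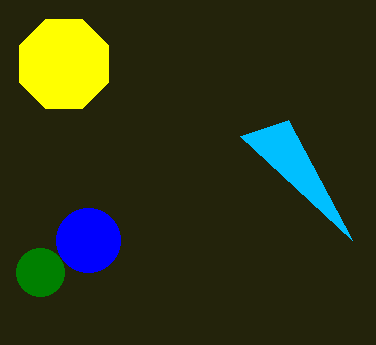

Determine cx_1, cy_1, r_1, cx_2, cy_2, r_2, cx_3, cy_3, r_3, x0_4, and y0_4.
cx_1 = 64; cy_1 = 64; r_1 = 48; cx_2 = 88; cy_2 = 240; r_2 = 32; cx_3 = 40; cy_3 = 272; r_3 = 24; x0_4 = 240; y0_4 = 136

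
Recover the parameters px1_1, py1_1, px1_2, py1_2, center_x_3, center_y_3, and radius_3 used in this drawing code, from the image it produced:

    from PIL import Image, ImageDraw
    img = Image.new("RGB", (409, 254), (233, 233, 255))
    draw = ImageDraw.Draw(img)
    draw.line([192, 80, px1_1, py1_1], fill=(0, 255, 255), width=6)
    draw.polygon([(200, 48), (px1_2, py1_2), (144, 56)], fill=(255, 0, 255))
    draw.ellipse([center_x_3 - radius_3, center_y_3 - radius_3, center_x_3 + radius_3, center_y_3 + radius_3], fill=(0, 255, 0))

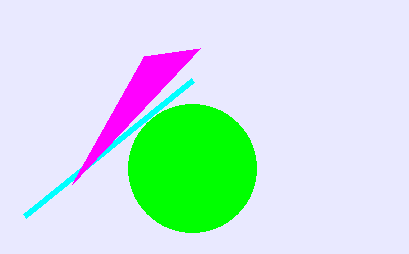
px1_1 = 24; py1_1 = 216; px1_2 = 72; py1_2 = 184; center_x_3 = 192; center_y_3 = 168; radius_3 = 64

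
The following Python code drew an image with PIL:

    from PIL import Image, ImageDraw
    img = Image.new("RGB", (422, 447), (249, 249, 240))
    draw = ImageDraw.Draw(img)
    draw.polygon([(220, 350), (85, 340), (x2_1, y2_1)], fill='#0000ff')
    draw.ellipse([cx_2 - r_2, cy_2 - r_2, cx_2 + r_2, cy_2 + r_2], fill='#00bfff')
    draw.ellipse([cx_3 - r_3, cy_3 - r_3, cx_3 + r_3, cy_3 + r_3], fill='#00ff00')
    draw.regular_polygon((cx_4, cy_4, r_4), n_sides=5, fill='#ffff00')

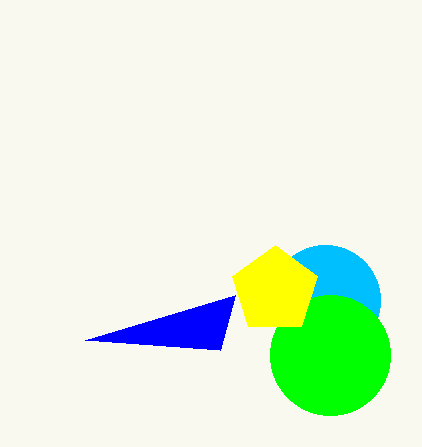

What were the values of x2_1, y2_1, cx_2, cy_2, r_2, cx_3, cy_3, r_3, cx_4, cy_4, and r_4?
x2_1 = 235; y2_1 = 295; cx_2 = 325; cy_2 = 300; r_2 = 55; cx_3 = 330; cy_3 = 355; r_3 = 60; cx_4 = 275; cy_4 = 290; r_4 = 45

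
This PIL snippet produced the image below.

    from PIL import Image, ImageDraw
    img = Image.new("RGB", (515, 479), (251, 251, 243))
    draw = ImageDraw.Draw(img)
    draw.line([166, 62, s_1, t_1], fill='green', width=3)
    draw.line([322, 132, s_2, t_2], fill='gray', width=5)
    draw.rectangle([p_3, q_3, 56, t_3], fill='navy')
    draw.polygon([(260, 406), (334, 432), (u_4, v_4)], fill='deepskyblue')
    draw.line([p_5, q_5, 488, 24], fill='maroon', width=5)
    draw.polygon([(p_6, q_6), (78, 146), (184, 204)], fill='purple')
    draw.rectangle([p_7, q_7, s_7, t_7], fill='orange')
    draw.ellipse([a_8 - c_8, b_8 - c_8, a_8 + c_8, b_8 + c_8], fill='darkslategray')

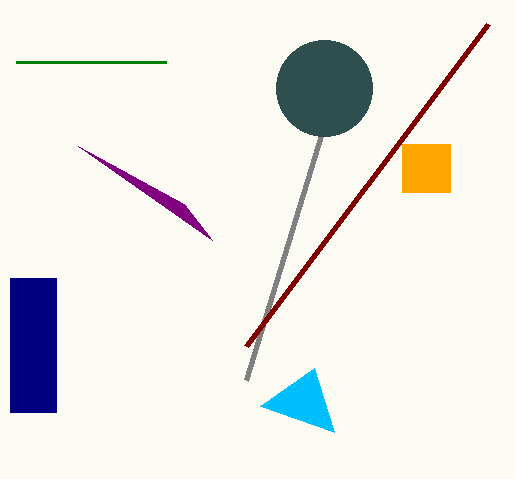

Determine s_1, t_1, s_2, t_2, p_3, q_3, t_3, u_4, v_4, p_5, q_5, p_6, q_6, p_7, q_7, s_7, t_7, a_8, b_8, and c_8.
s_1 = 16; t_1 = 62; s_2 = 246; t_2 = 380; p_3 = 10; q_3 = 278; t_3 = 412; u_4 = 314; v_4 = 368; p_5 = 246; q_5 = 346; p_6 = 212; q_6 = 240; p_7 = 402; q_7 = 144; s_7 = 450; t_7 = 192; a_8 = 324; b_8 = 88; c_8 = 48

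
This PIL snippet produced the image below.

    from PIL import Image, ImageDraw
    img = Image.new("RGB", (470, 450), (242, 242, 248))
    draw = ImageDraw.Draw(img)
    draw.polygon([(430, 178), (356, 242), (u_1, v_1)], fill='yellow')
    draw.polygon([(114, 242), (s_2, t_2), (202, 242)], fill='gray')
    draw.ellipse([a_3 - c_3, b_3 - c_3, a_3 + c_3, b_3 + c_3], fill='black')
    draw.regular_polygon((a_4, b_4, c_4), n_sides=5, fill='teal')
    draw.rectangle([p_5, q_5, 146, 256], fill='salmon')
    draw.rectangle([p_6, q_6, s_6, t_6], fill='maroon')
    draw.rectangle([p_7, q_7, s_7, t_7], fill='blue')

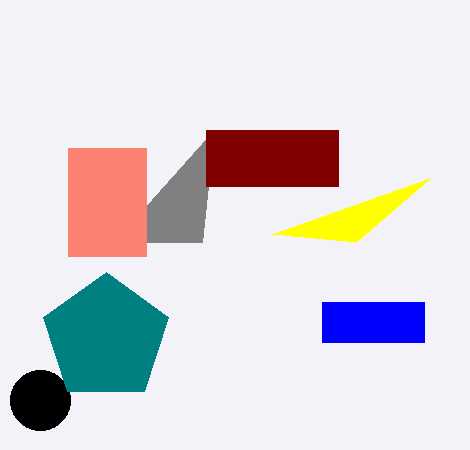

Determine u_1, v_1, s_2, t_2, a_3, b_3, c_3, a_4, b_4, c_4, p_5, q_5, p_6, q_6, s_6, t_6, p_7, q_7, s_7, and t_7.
u_1 = 272
v_1 = 234
s_2 = 214
t_2 = 130
a_3 = 40
b_3 = 400
c_3 = 30
a_4 = 106
b_4 = 338
c_4 = 66
p_5 = 68
q_5 = 148
p_6 = 206
q_6 = 130
s_6 = 338
t_6 = 186
p_7 = 322
q_7 = 302
s_7 = 424
t_7 = 342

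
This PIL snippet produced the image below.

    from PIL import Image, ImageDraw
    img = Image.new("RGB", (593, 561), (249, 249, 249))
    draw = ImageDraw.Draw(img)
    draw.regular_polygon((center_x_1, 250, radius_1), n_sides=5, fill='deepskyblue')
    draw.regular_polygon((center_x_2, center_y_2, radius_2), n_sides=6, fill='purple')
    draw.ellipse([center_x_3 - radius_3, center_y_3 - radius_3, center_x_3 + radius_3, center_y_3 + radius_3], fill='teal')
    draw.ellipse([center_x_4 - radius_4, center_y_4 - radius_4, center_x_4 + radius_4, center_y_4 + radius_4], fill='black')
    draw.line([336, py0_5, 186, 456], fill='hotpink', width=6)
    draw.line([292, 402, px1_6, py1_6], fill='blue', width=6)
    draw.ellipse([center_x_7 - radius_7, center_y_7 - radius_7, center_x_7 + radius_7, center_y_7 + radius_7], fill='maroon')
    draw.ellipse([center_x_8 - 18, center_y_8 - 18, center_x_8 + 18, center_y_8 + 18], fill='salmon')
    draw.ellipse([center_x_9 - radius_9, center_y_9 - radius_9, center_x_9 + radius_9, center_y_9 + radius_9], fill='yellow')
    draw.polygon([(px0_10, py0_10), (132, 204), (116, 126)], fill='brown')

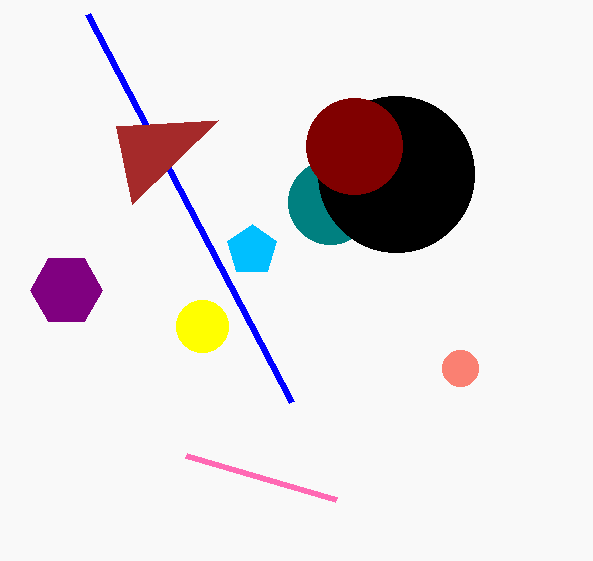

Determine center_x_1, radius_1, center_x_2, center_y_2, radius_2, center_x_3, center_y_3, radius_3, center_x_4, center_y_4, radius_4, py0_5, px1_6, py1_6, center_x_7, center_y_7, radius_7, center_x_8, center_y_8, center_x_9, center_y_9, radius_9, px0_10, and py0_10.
center_x_1 = 252, radius_1 = 26, center_x_2 = 66, center_y_2 = 290, radius_2 = 36, center_x_3 = 330, center_y_3 = 202, radius_3 = 42, center_x_4 = 396, center_y_4 = 174, radius_4 = 78, py0_5 = 500, px1_6 = 88, py1_6 = 14, center_x_7 = 354, center_y_7 = 146, radius_7 = 48, center_x_8 = 460, center_y_8 = 368, center_x_9 = 202, center_y_9 = 326, radius_9 = 26, px0_10 = 218, py0_10 = 120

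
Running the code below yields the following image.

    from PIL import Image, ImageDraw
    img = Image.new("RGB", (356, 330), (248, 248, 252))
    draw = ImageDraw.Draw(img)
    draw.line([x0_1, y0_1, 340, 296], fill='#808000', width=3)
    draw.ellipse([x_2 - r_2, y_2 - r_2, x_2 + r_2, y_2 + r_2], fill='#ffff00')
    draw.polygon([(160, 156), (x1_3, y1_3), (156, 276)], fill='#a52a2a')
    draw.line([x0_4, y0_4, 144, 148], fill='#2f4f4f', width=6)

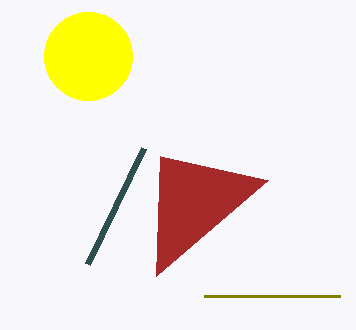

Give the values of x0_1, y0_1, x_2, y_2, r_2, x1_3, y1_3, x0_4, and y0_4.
x0_1 = 204, y0_1 = 296, x_2 = 88, y_2 = 56, r_2 = 44, x1_3 = 268, y1_3 = 180, x0_4 = 88, y0_4 = 264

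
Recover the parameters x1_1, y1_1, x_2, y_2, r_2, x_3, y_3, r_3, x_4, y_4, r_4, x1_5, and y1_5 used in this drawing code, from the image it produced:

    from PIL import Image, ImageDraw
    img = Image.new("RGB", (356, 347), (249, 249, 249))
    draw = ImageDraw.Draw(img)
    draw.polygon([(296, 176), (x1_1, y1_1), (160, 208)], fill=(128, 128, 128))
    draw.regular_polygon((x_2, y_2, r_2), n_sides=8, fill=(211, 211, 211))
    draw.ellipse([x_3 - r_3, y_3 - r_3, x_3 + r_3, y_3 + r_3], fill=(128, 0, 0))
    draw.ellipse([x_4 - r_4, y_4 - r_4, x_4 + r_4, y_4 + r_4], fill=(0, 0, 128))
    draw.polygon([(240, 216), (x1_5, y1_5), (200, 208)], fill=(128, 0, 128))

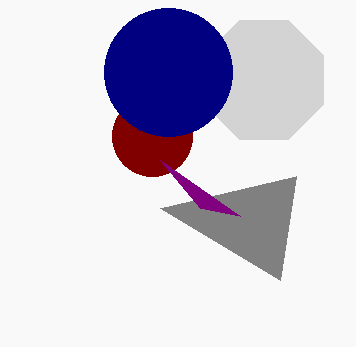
x1_1 = 280; y1_1 = 280; x_2 = 264; y_2 = 80; r_2 = 64; x_3 = 152; y_3 = 136; r_3 = 40; x_4 = 168; y_4 = 72; r_4 = 64; x1_5 = 160; y1_5 = 160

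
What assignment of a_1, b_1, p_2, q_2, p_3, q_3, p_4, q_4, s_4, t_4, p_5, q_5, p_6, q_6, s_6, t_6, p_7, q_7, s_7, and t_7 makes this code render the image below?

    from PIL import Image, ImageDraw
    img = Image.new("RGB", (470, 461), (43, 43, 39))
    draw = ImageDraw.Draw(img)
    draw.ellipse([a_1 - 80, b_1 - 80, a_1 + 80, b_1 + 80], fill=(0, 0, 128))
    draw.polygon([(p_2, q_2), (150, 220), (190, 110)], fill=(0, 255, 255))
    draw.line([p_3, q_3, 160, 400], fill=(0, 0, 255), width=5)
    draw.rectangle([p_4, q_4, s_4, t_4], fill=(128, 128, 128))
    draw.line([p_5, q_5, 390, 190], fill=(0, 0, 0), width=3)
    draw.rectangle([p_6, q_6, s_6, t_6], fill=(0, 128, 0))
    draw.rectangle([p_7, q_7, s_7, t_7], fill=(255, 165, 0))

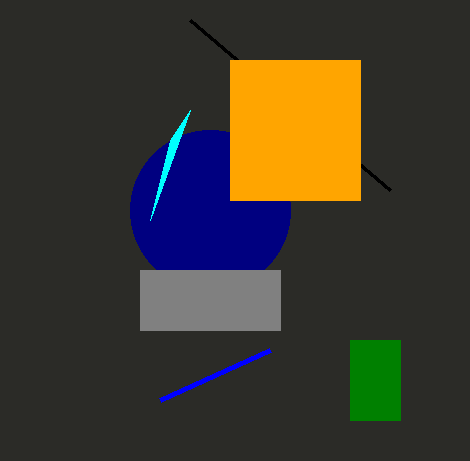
a_1 = 210
b_1 = 210
p_2 = 170
q_2 = 140
p_3 = 270
q_3 = 350
p_4 = 140
q_4 = 270
s_4 = 280
t_4 = 330
p_5 = 190
q_5 = 20
p_6 = 350
q_6 = 340
s_6 = 400
t_6 = 420
p_7 = 230
q_7 = 60
s_7 = 360
t_7 = 200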